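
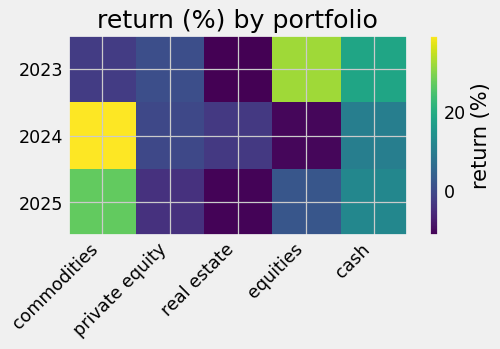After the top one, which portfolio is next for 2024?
Top 3 for 2024: commodities ≈ 40, cash ≈ 10, private equity ≈ 0.

cash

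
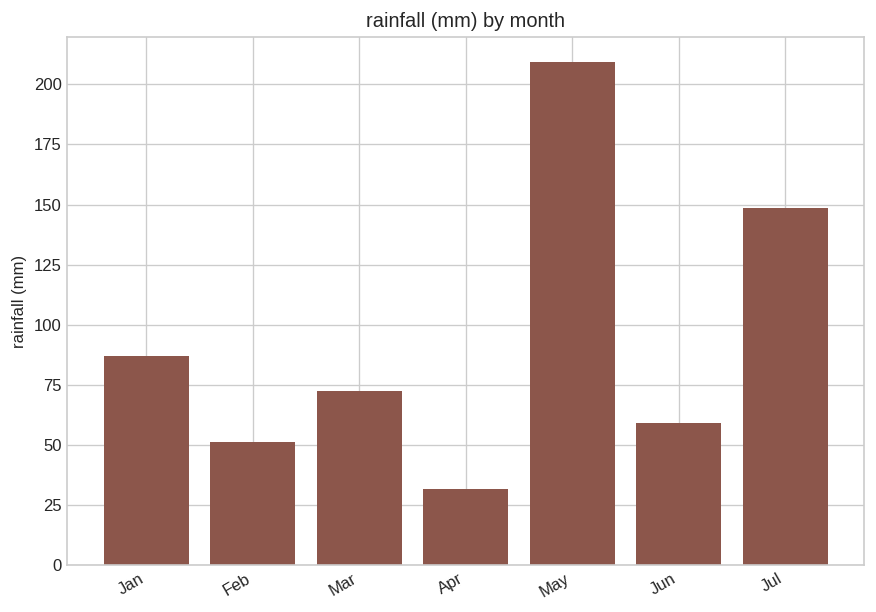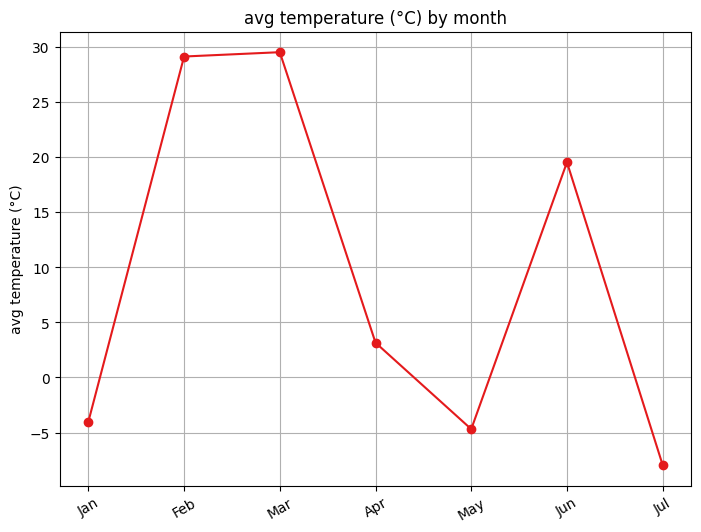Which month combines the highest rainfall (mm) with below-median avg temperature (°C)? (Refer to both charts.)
May

Chart 2 median avg temperature (°C) ≈ 5; below-median months: Jan, May, Jul. Among those, May has the highest rainfall (mm) (≈ 200).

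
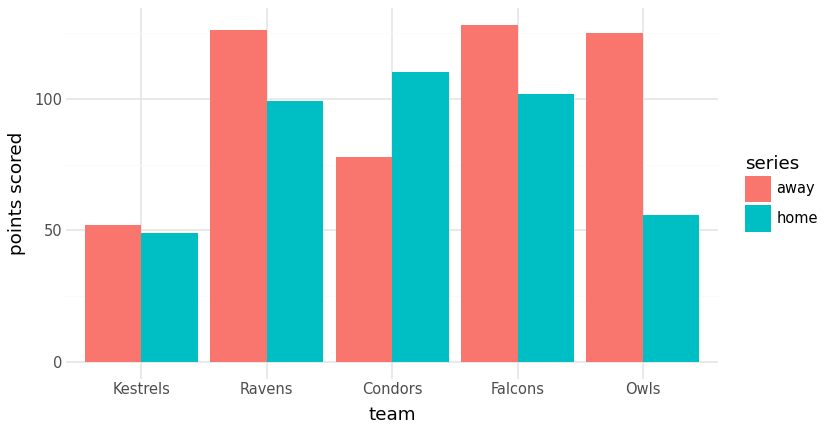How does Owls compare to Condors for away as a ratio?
≈ 1.5×

Owls ≈ 120, Condors ≈ 80; 120/80 ≈ 1.5.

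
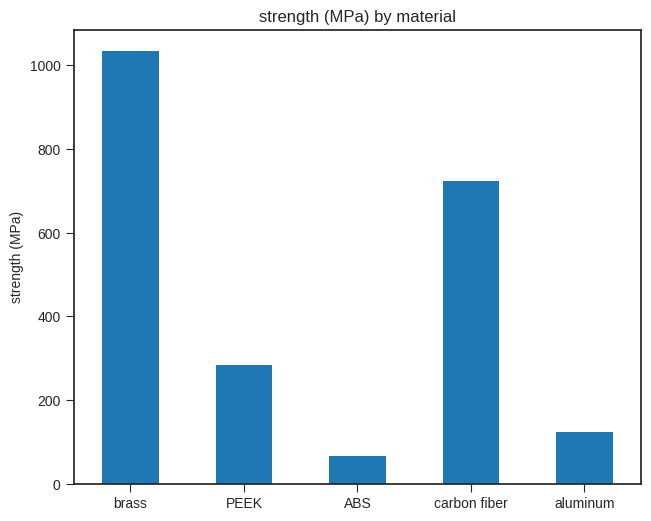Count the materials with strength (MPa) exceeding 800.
Above 800: brass.

1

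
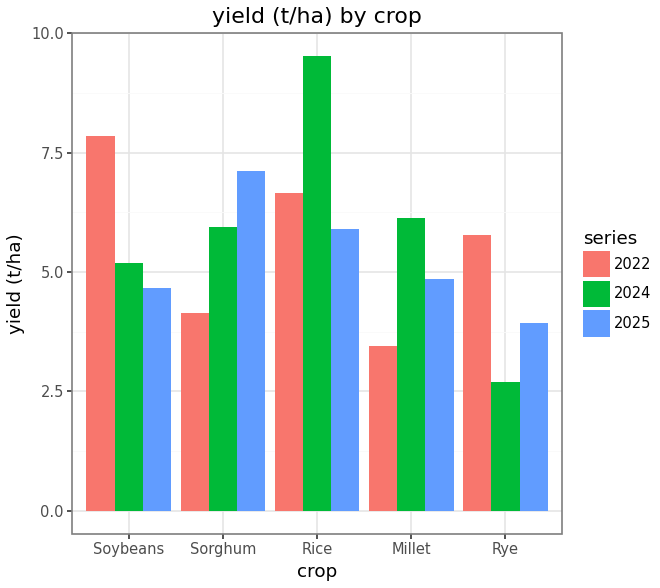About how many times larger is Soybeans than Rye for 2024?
Soybeans ≈ 5, Rye ≈ 3; 5/3 ≈ 1.67.

≈ 1.67×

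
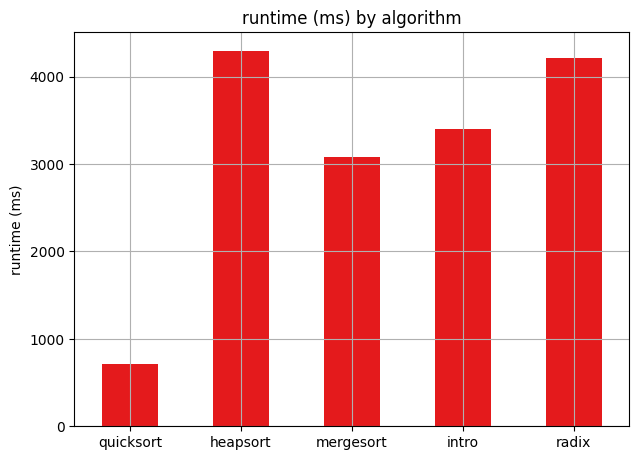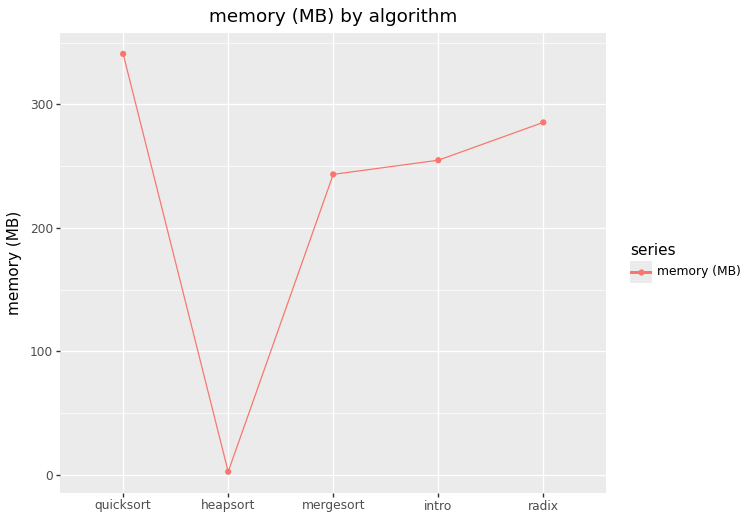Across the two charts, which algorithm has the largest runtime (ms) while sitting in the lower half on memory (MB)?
Chart 2 median memory (MB) ≈ 250; below-median algorithms: heapsort, mergesort. Among those, heapsort has the highest runtime (ms) (≈ 4500).

heapsort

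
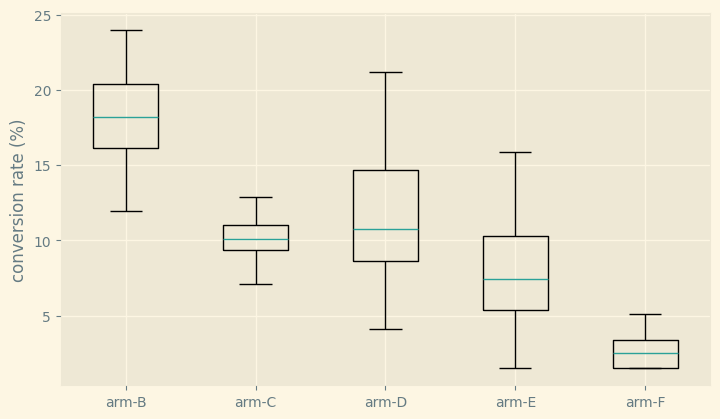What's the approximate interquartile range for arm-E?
Q3 ≈ 10, Q1 ≈ 6; IQR ≈ 4.

≈ 4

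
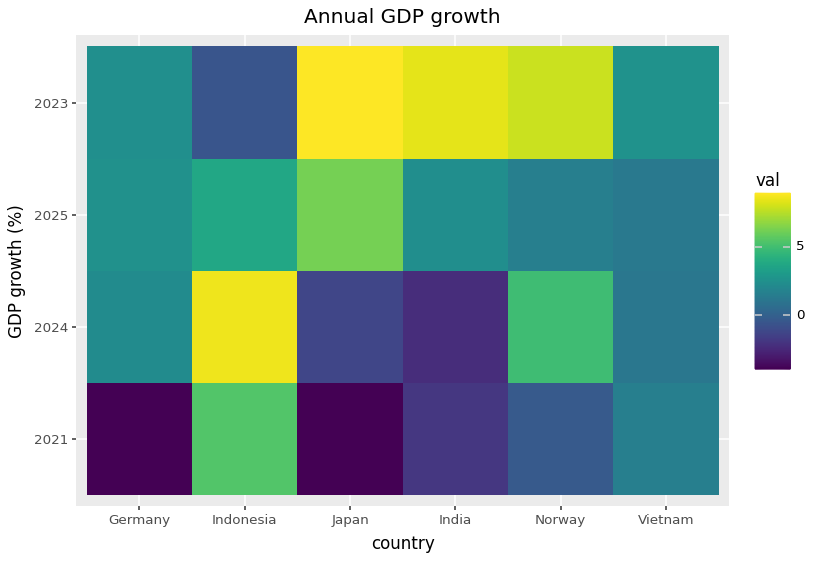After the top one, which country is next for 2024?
Norway

Top 3 for 2024: Indonesia ≈ 8, Norway ≈ 4, Germany ≈ 2.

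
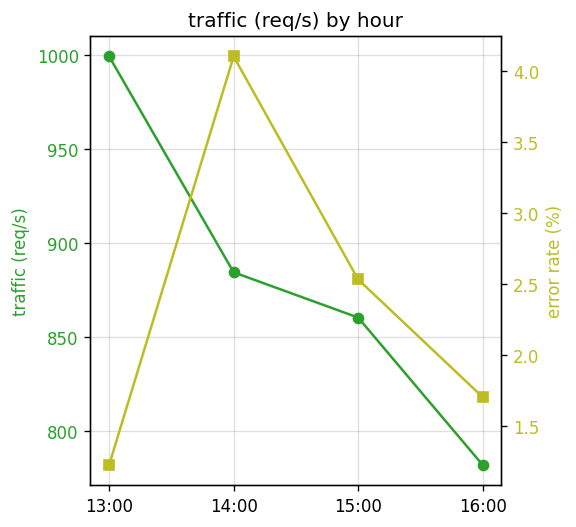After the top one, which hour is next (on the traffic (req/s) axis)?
Top 3 (on the traffic (req/s) axis): 13:00 ≈ 1000, 14:00 ≈ 880, 15:00 ≈ 860.

14:00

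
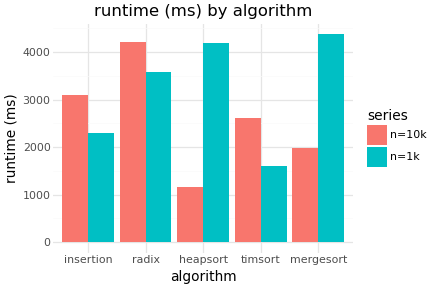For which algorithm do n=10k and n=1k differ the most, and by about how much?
heapsort: n=10k ≈ 1000, n=1k ≈ 4000 → gap ≈ 3000. Next-largest (mergesort) is only ≈ 2500.

heapsort, ≈ 3000 ms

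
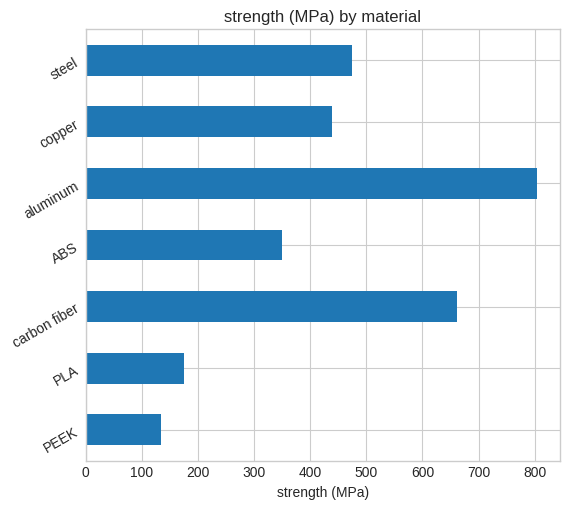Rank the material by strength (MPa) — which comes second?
Top 3: aluminum ≈ 800, carbon fiber ≈ 700, steel ≈ 500.

carbon fiber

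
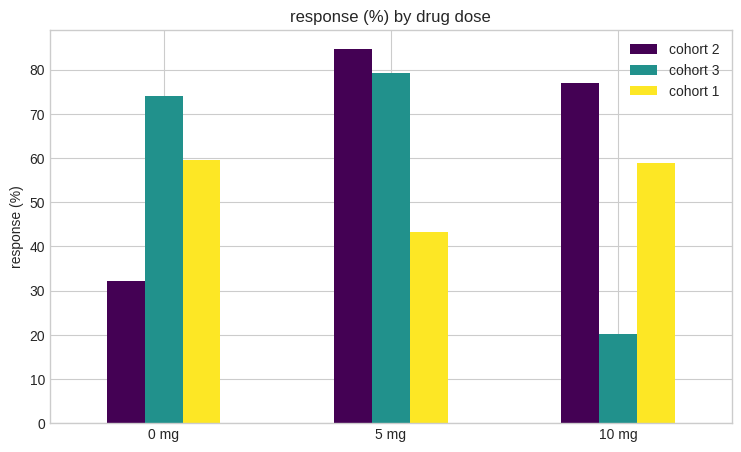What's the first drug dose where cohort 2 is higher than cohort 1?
5 mg

0 mg: cohort 2 ≈ 30 vs cohort 1 ≈ 60 (not yet); 5 mg: cohort 2 ≈ 80 vs cohort 1 ≈ 40 (first crossover).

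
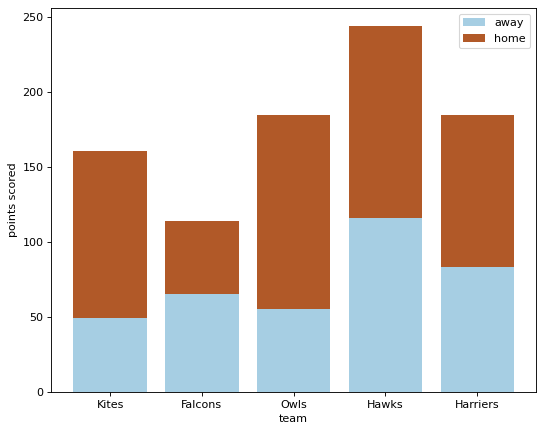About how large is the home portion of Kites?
≈ 100

home top ≈ 150, bottom ≈ 50; segment ≈ 100.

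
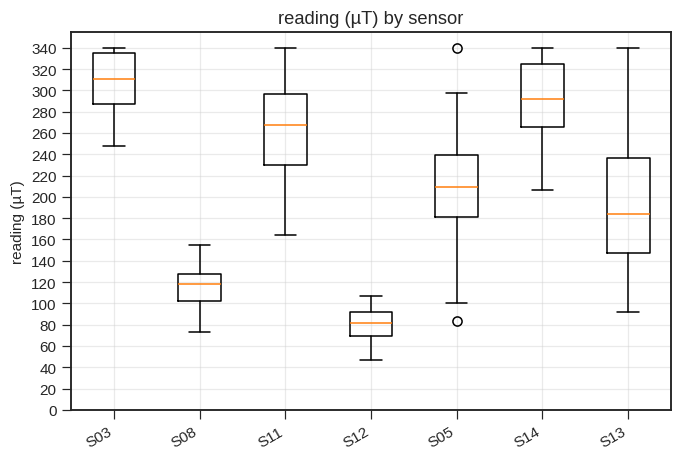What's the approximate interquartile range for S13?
≈ 100

Q3 ≈ 240, Q1 ≈ 140; IQR ≈ 100.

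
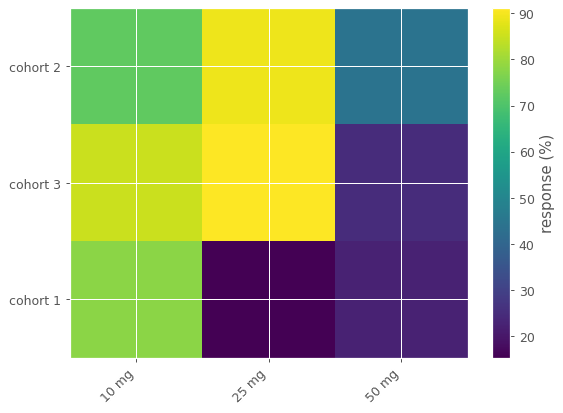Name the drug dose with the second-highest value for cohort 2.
10 mg

Top 3 for cohort 2: 25 mg ≈ 90, 10 mg ≈ 70, 50 mg ≈ 40.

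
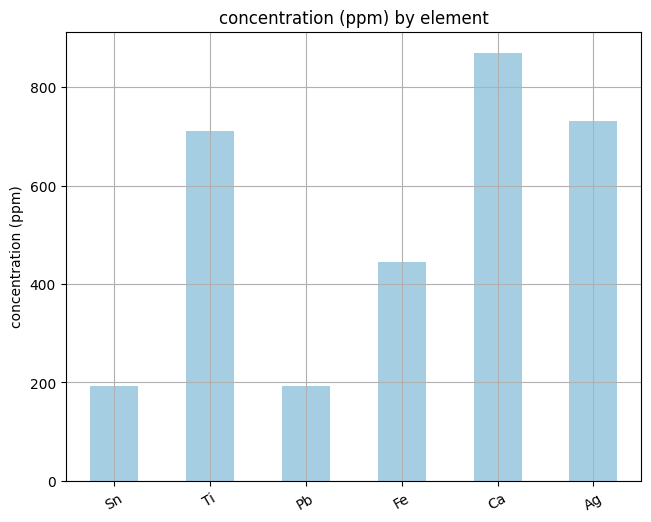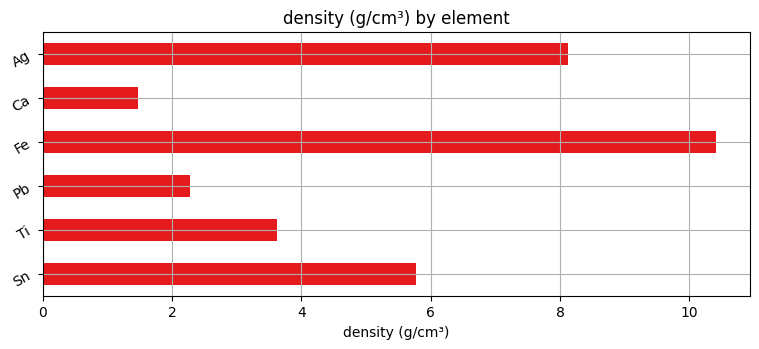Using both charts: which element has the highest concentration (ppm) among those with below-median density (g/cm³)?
Ca

Chart 2 median density (g/cm³) ≈ 5; below-median elements: Ti, Pb, Ca. Among those, Ca has the highest concentration (ppm) (≈ 900).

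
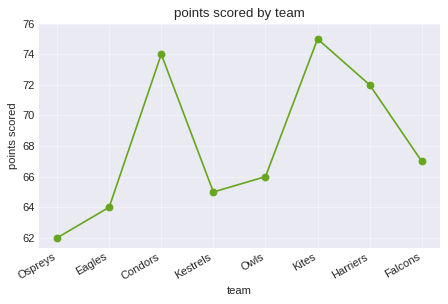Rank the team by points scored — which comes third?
Top 4: Kites ≈ 76, Condors ≈ 74, Harriers ≈ 72, Falcons ≈ 68.

Harriers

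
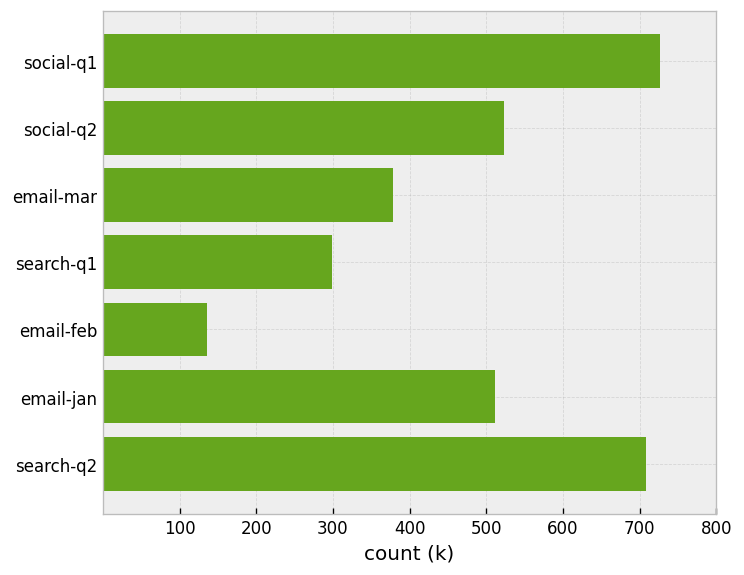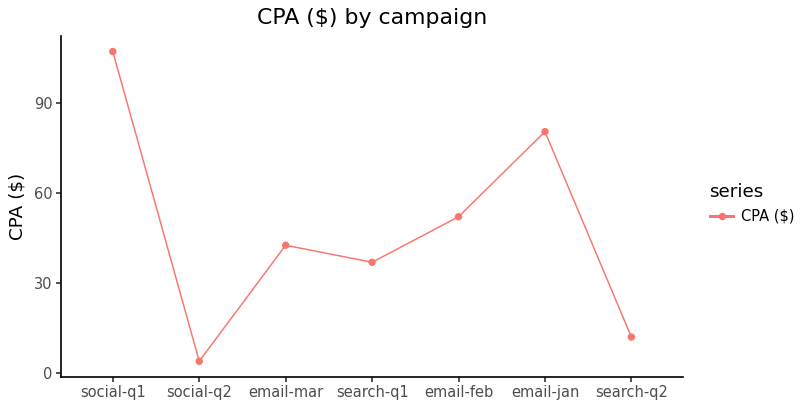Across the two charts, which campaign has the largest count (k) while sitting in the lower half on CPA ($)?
Chart 2 median CPA ($) ≈ 40; below-median campaigns: social-q2, search-q1, search-q2. Among those, search-q2 has the highest count (k) (≈ 700).

search-q2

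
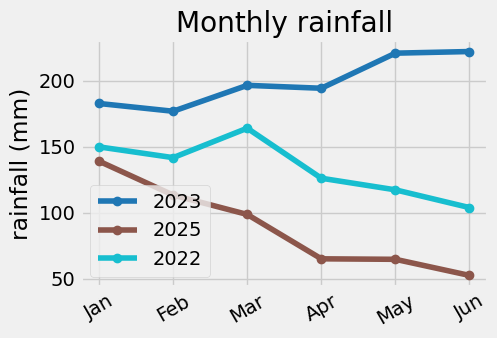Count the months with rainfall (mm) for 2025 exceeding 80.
Above 80: Jan, Feb, Mar.

3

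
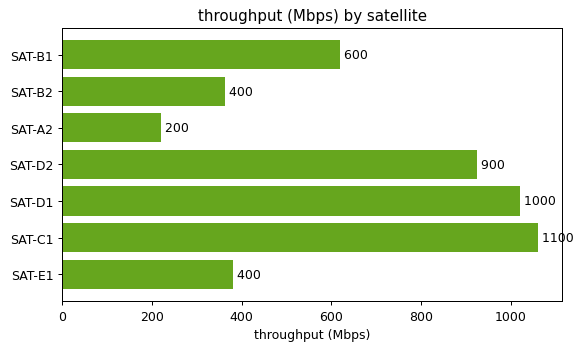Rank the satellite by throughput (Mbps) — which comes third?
Top 4: SAT-C1 ≈ 1100, SAT-D1 ≈ 1000, SAT-D2 ≈ 900, SAT-B1 ≈ 600.

SAT-D2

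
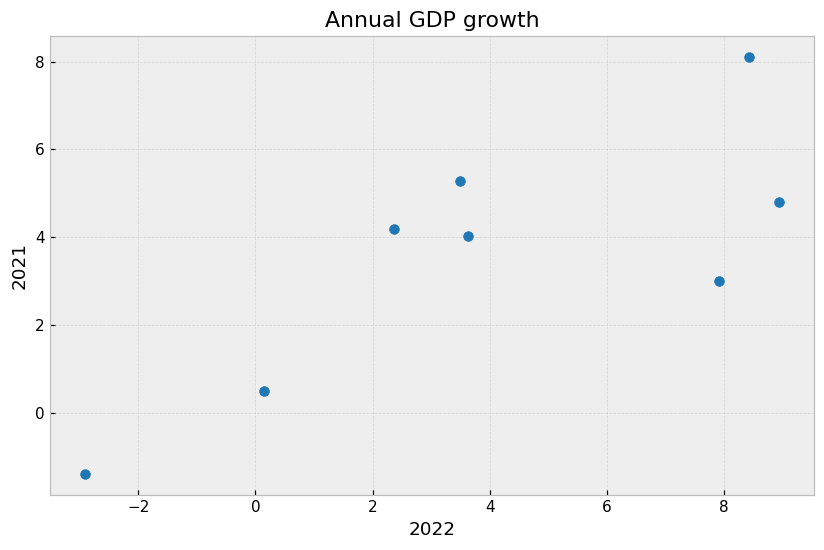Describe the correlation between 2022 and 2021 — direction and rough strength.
positive, strong

Points are positively correlated; strong (|r| ≈ 0.8).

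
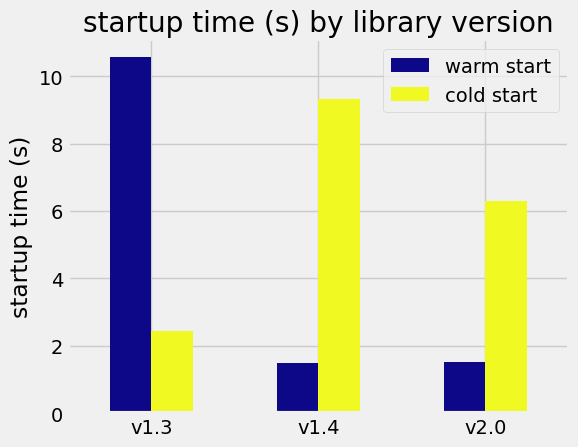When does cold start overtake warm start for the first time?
v1.3: cold start ≈ 2 vs warm start ≈ 11 (not yet); v1.4: cold start ≈ 9 vs warm start ≈ 1 (first crossover).

v1.4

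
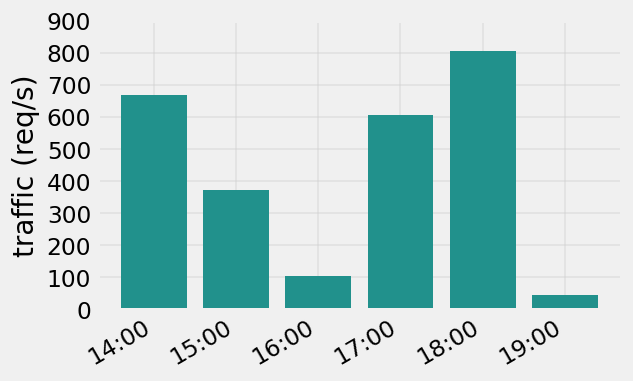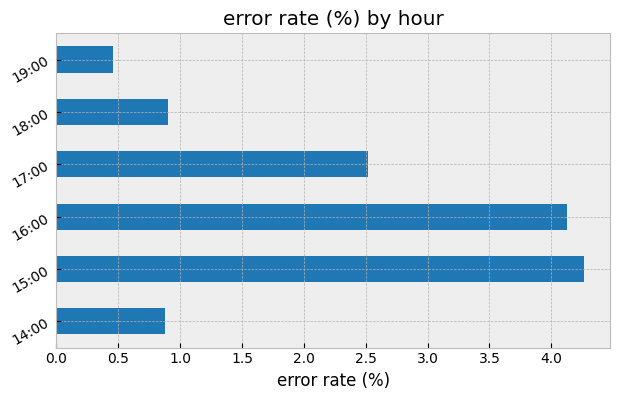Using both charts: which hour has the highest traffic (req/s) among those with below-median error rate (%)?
Chart 2 median error rate (%) ≈ 1.5; below-median hours: 14:00, 18:00, 19:00. Among those, 18:00 has the highest traffic (req/s) (≈ 800).

18:00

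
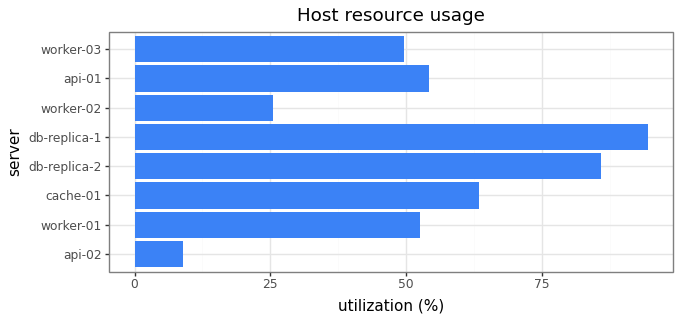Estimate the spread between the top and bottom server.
Max db-replica-1 ≈ 90, min api-02 ≈ 10; range ≈ 80.

≈ 80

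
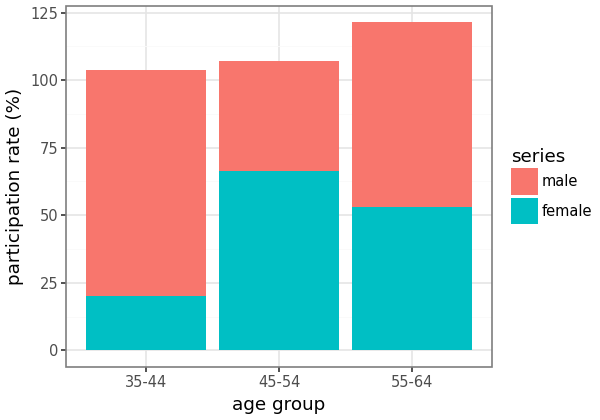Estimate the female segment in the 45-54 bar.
≈ 60

female top ≈ 60, bottom ≈ 0; segment ≈ 60.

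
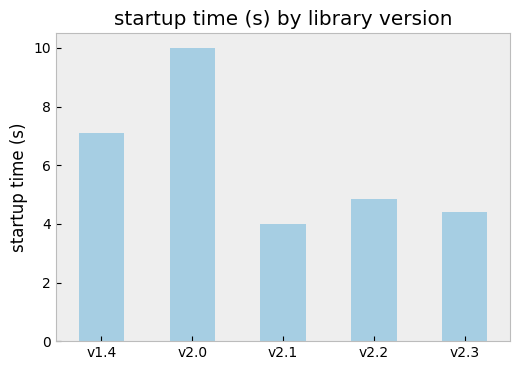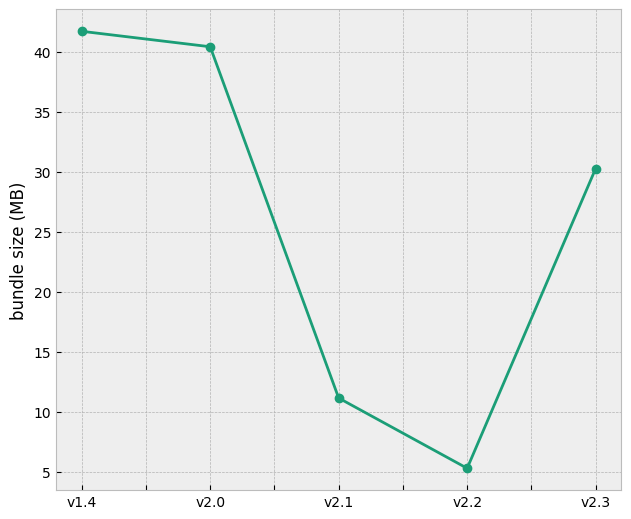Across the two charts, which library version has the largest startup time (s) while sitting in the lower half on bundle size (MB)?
Chart 2 median bundle size (MB) ≈ 30; below-median library versions: v2.1, v2.2. Among those, v2.2 has the highest startup time (s) (≈ 5).

v2.2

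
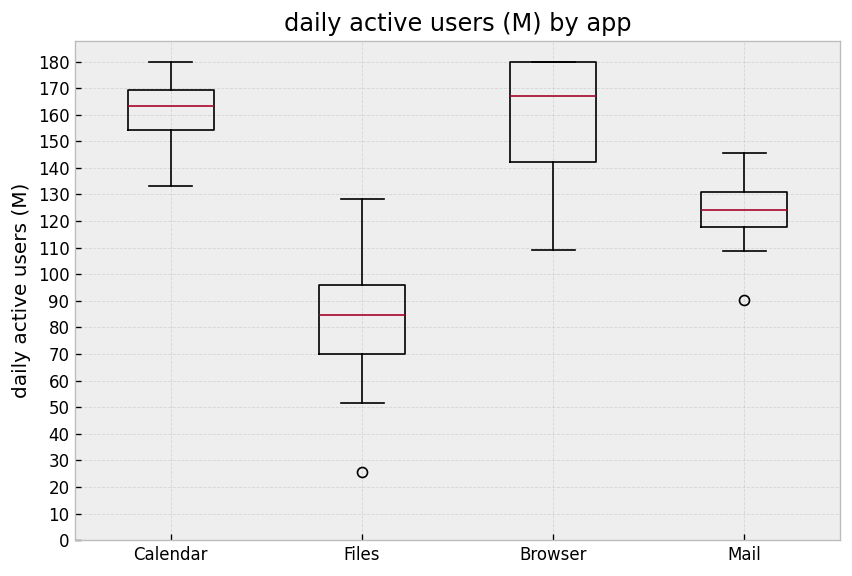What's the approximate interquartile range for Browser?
≈ 40

Q3 ≈ 180, Q1 ≈ 140; IQR ≈ 40.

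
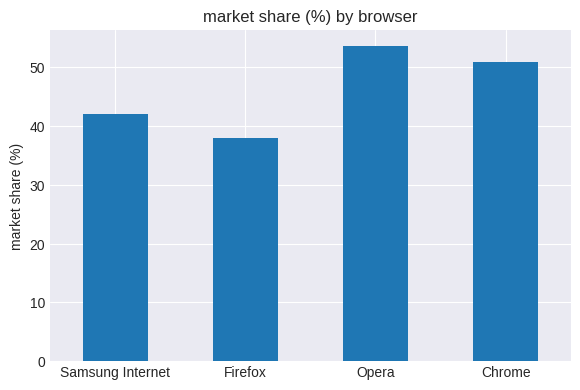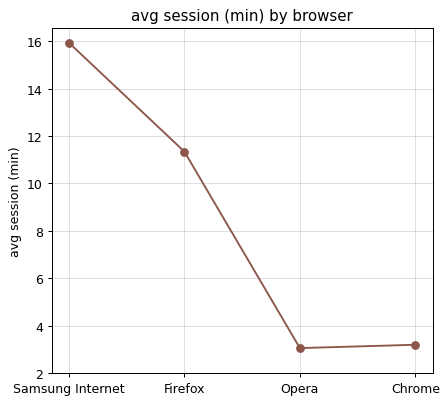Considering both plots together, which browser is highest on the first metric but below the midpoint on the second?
Opera

Chart 2 median avg session (min) ≈ 8; below-median browsers: Opera, Chrome. Among those, Opera has the highest market share (%) (≈ 55).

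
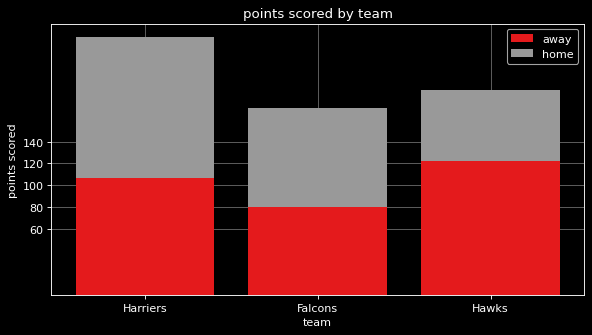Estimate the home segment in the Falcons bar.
≈ 100

home top ≈ 180, bottom ≈ 80; segment ≈ 100.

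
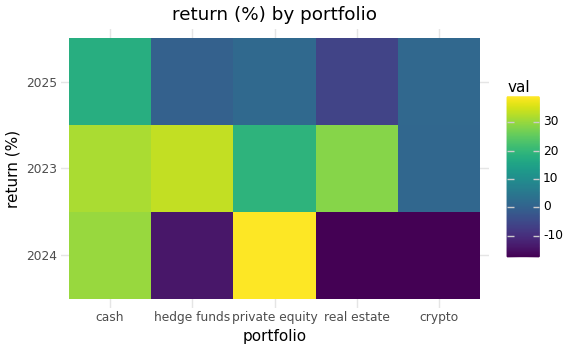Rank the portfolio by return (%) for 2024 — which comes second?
Top 3 for 2024: private equity ≈ 40, cash ≈ 30, hedge funds ≈ -15.

cash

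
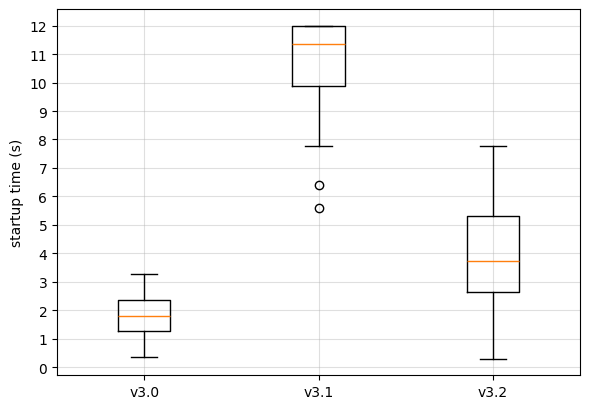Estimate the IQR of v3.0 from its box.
Q3 ≈ 2, Q1 ≈ 1; IQR ≈ 1.

≈ 1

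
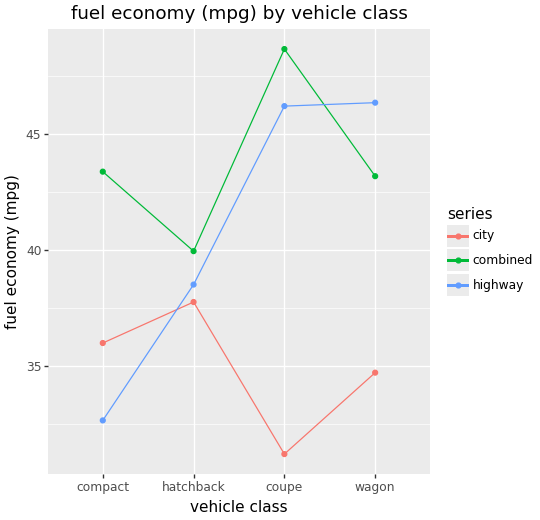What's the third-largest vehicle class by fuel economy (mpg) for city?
Top 4 for city: hatchback ≈ 38, compact ≈ 36, wagon ≈ 34, coupe ≈ 32.

wagon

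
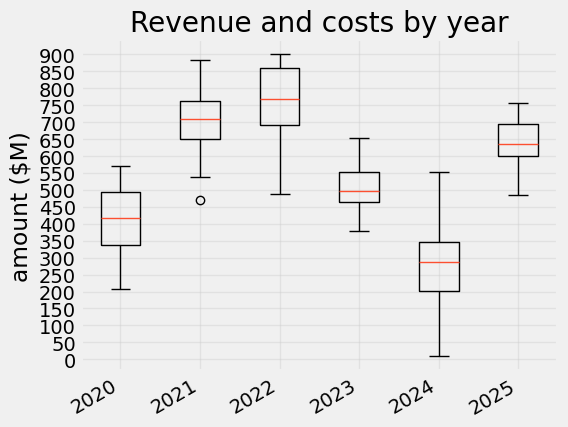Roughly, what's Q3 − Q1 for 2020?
Q3 ≈ 500, Q1 ≈ 350; IQR ≈ 150.

≈ 150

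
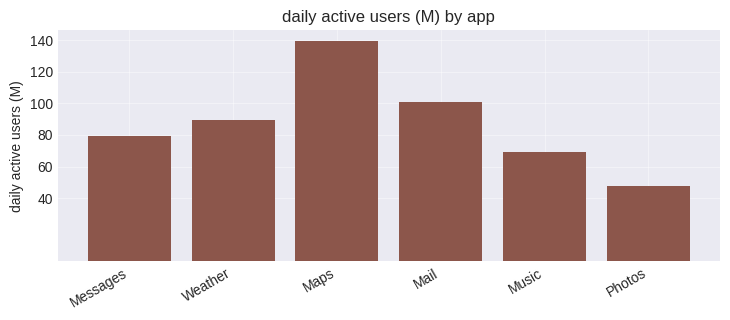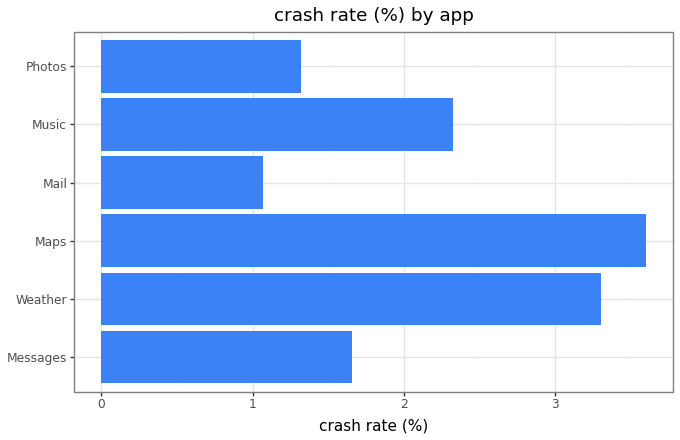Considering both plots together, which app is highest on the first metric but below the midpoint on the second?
Chart 2 median crash rate (%) ≈ 2; below-median apps: Messages, Mail, Photos. Among those, Mail has the highest daily active users (M) (≈ 100).

Mail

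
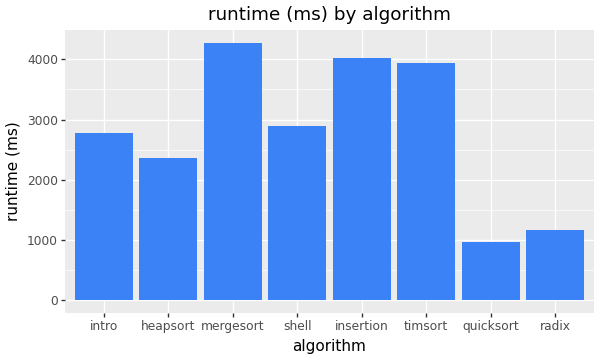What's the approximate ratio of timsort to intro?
timsort ≈ 4000, intro ≈ 3000; 4000/3000 ≈ 1.33.

≈ 1.33×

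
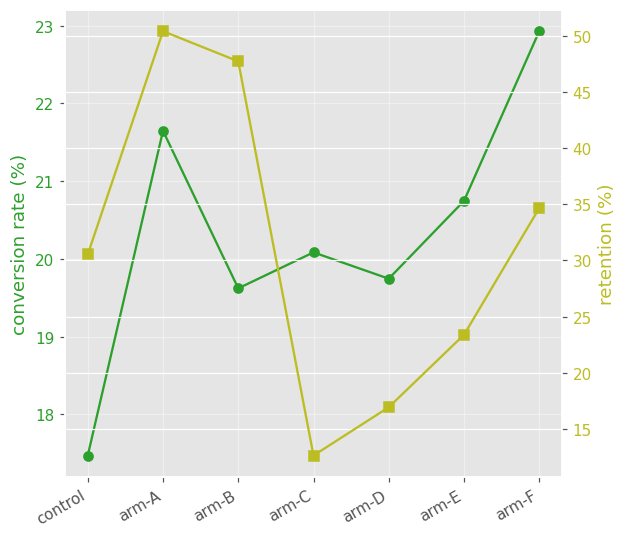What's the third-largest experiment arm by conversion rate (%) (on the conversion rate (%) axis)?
arm-E

Top 4 (on the conversion rate (%) axis): arm-F ≈ 23.0, arm-A ≈ 21.5, arm-E ≈ 20.5, arm-C ≈ 20.0.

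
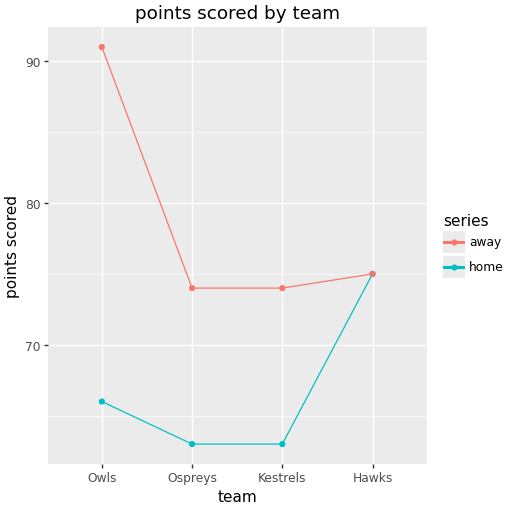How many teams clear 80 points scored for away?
Above 80: Owls.

1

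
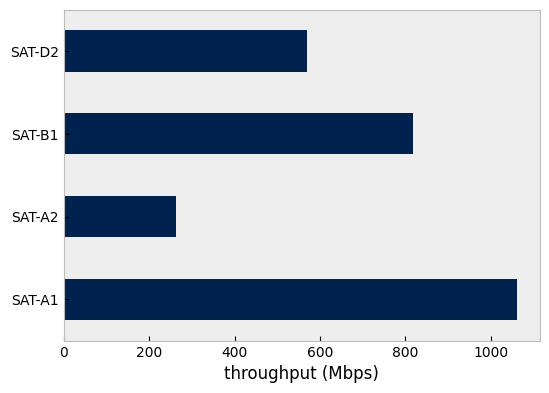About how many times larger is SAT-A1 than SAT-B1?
SAT-A1 ≈ 1100, SAT-B1 ≈ 800; 1100/800 ≈ 1.38.

≈ 1.38×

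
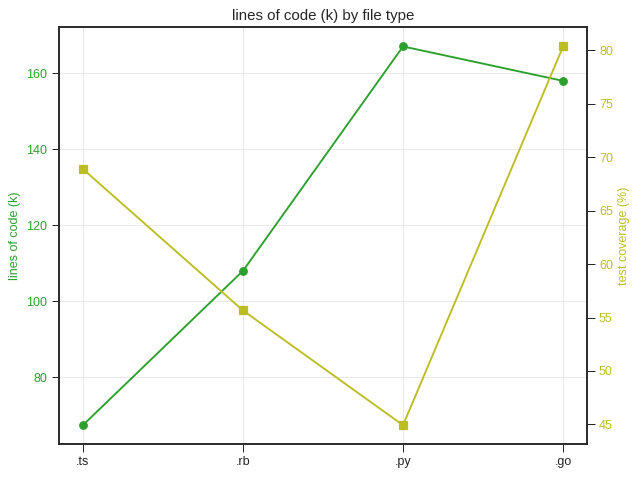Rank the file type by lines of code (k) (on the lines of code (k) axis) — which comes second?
.go

Top 3 (on the lines of code (k) axis): .py ≈ 170, .go ≈ 160, .rb ≈ 110.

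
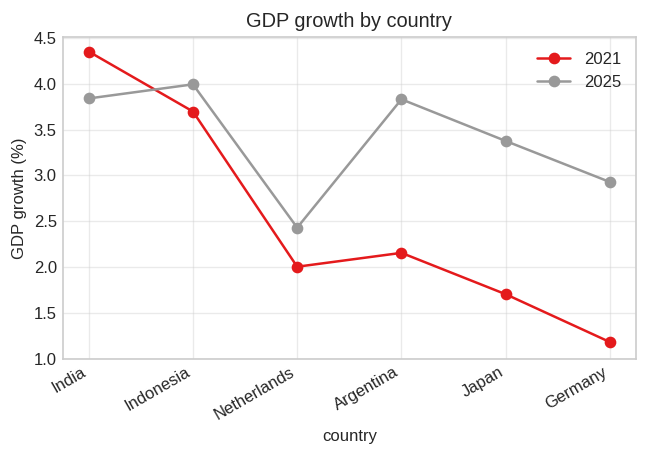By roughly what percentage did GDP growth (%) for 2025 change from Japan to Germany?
Japan ≈ 3.5, Germany ≈ 3.0; (3.0 − 3.5) / 3.5 ≈ -14.3%.

≈ -14.3%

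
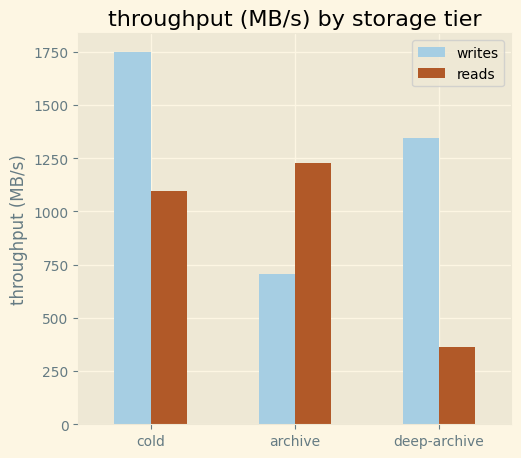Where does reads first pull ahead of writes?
archive

cold: reads ≈ 1000 vs writes ≈ 1800 (not yet); archive: reads ≈ 1200 vs writes ≈ 800 (first crossover).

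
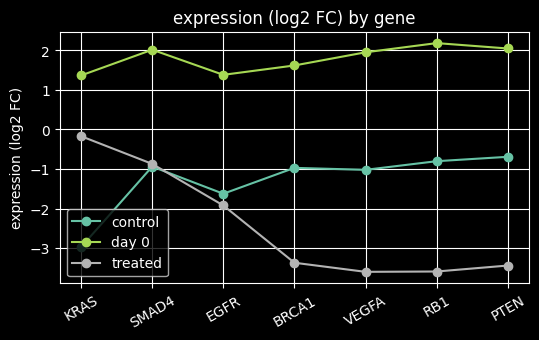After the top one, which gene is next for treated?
SMAD4

Top 3 for treated: KRAS ≈ 0.0, SMAD4 ≈ -1.0, EGFR ≈ -2.0.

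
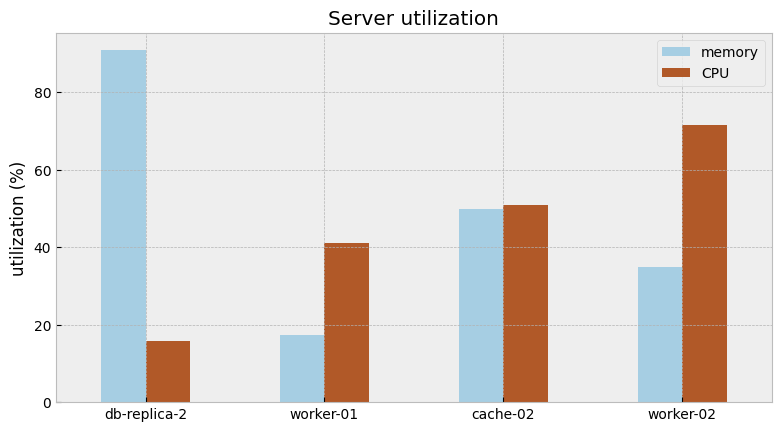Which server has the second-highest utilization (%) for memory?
cache-02

Top 3 for memory: db-replica-2 ≈ 90, cache-02 ≈ 50, worker-02 ≈ 30.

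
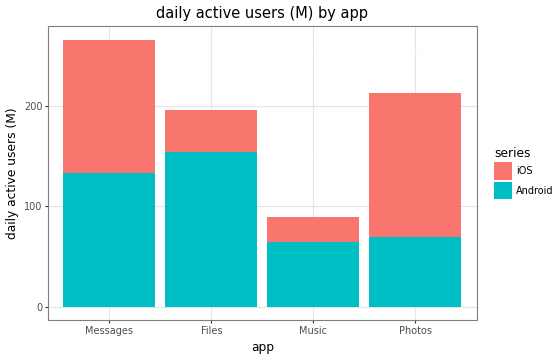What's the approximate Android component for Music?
≈ 75

Android top ≈ 75, bottom ≈ 0; segment ≈ 75.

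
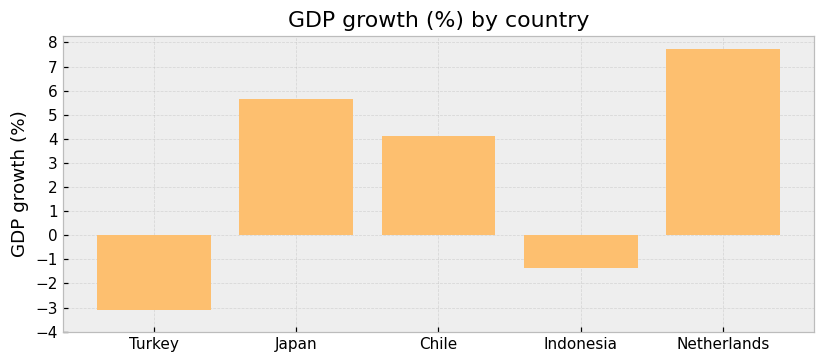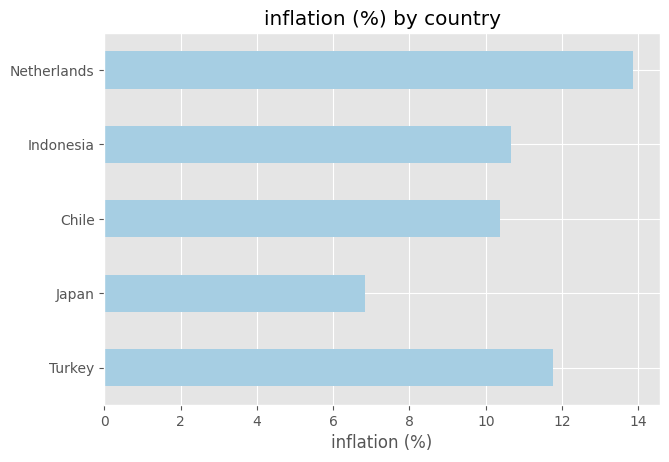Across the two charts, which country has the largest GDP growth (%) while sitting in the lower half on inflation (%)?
Chart 2 median inflation (%) ≈ 10; below-median countries: Japan, Chile. Among those, Japan has the highest GDP growth (%) (≈ 6).

Japan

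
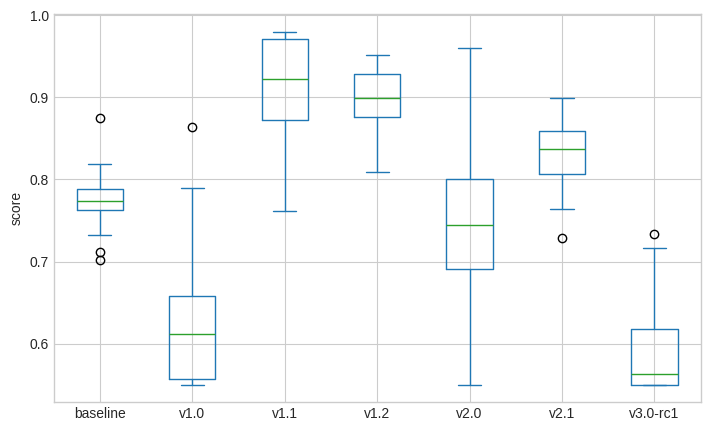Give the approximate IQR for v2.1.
≈ 0.05

Q3 ≈ 0.85, Q1 ≈ 0.80; IQR ≈ 0.05.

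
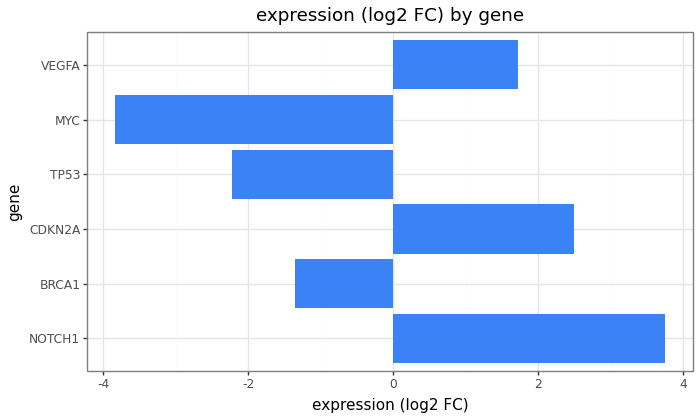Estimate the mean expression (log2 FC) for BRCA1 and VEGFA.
(-1 + 2) / 2 ≈ 0.

≈ 0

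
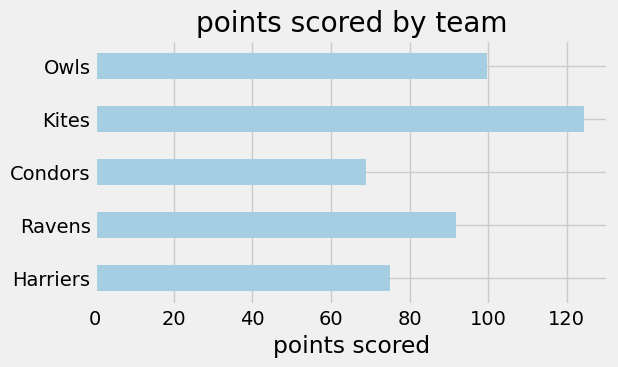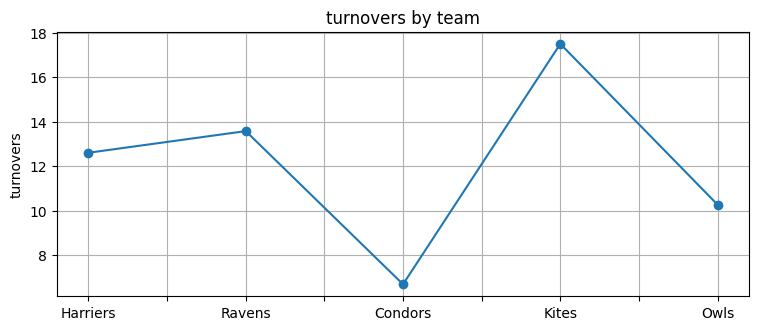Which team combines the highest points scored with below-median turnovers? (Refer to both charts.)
Chart 2 median turnovers ≈ 12; below-median teams: Condors, Owls. Among those, Owls has the highest points scored (≈ 100).

Owls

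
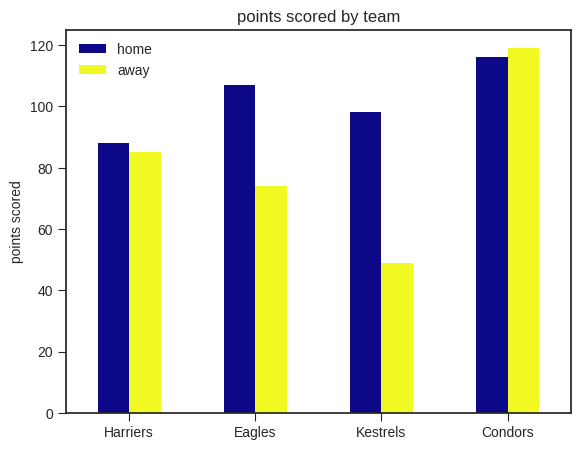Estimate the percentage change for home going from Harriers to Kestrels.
Harriers ≈ 90, Kestrels ≈ 100; (100 − 90) / 90 ≈ +11.1%.

≈ +11.1%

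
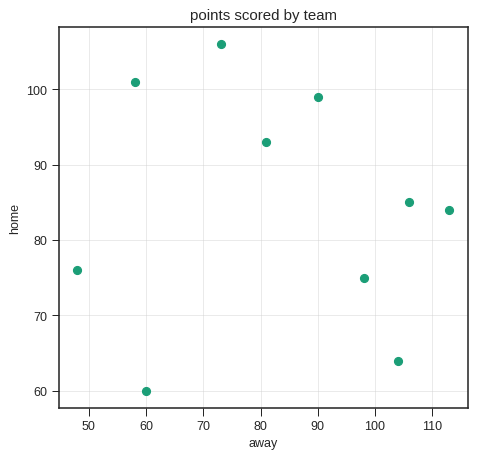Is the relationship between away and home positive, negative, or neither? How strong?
no clear correlation

Points are roughly uncorrelated; weak (|r| ≈ 0.1).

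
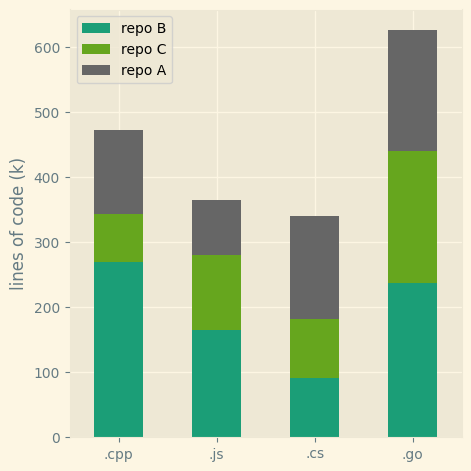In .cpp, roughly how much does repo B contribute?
repo B top ≈ 300, bottom ≈ 0; segment ≈ 300.

≈ 300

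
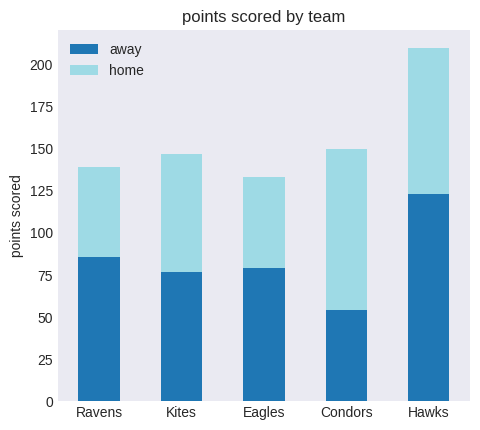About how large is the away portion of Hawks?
away top ≈ 120, bottom ≈ 0; segment ≈ 120.

≈ 120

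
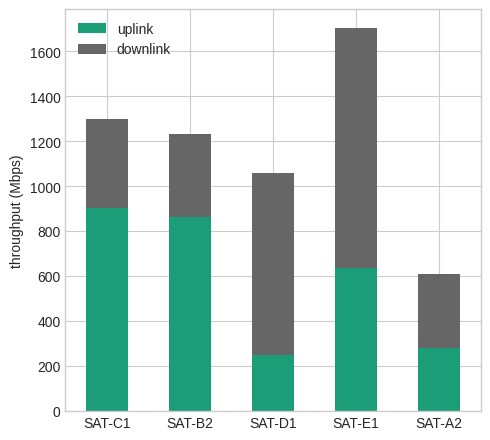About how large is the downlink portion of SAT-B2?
downlink top ≈ 1200, bottom ≈ 800; segment ≈ 400.

≈ 400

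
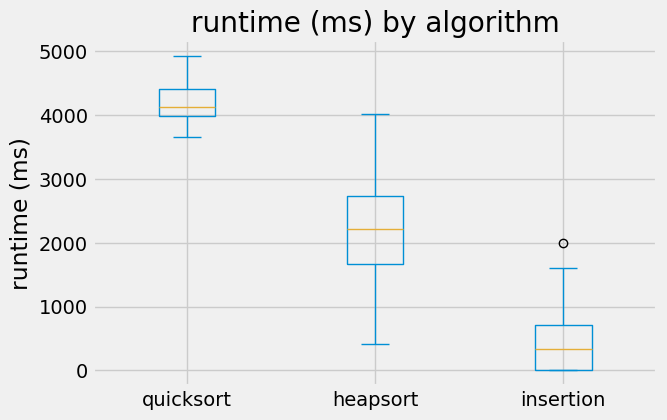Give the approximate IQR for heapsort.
Q3 ≈ 2500, Q1 ≈ 1500; IQR ≈ 1000.

≈ 1000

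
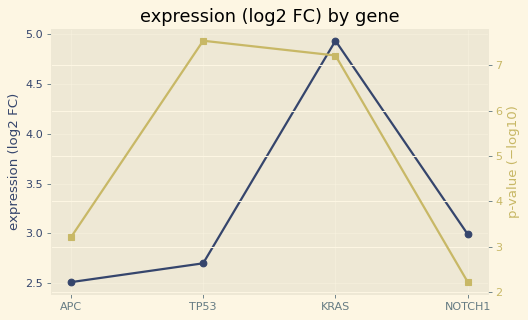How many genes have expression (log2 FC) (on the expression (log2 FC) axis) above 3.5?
1

Above 3.5: KRAS.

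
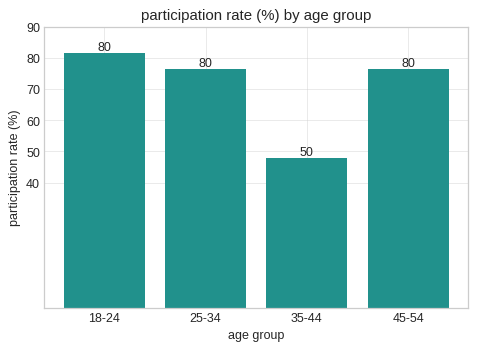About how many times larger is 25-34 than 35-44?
≈ 1.6×

25-34 ≈ 80, 35-44 ≈ 50; 80/50 ≈ 1.6.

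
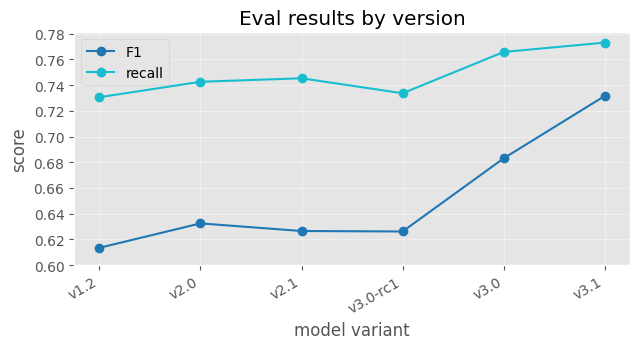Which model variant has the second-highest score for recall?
Top 3 for recall: v3.1 ≈ 0.78, v3.0 ≈ 0.76, v2.1 ≈ 0.74.

v3.0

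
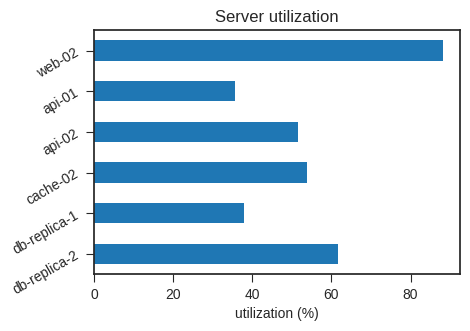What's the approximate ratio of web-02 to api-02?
web-02 ≈ 90, api-02 ≈ 50; 90/50 ≈ 1.8.

≈ 1.8×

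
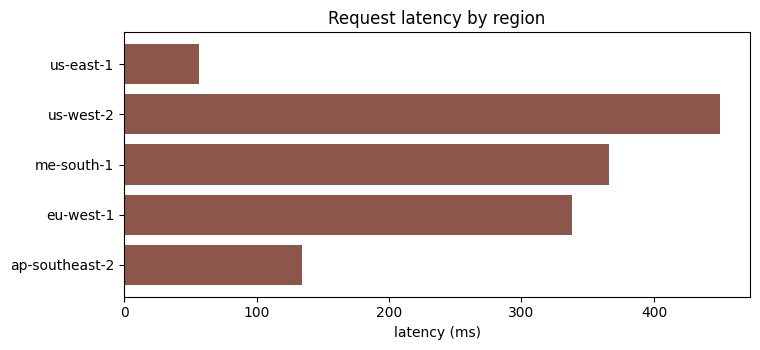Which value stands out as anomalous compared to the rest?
us-east-1

us-east-1 ≈ 50; the rest sit between ≈ 150 and ≈ 450.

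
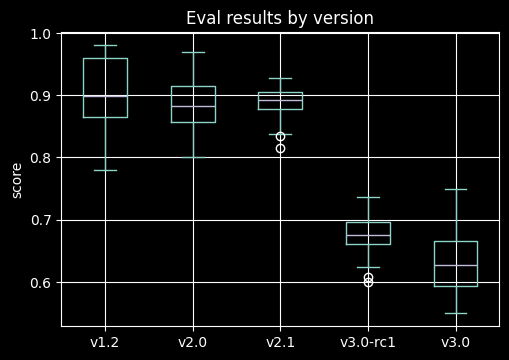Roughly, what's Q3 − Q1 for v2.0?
≈ 0.05

Q3 ≈ 0.90, Q1 ≈ 0.85; IQR ≈ 0.05.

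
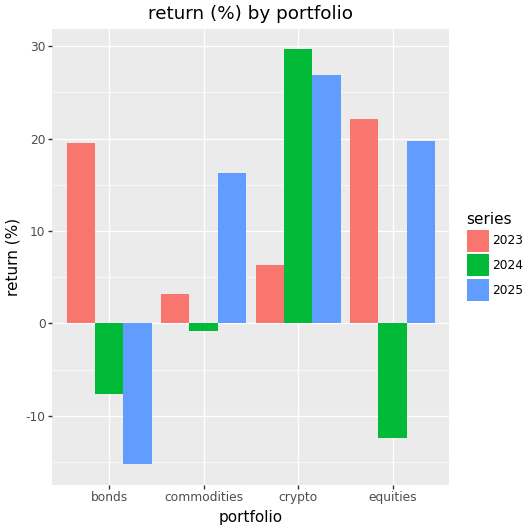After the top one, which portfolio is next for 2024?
commodities

Top 3 for 2024: crypto ≈ 30, commodities ≈ 0, bonds ≈ -10.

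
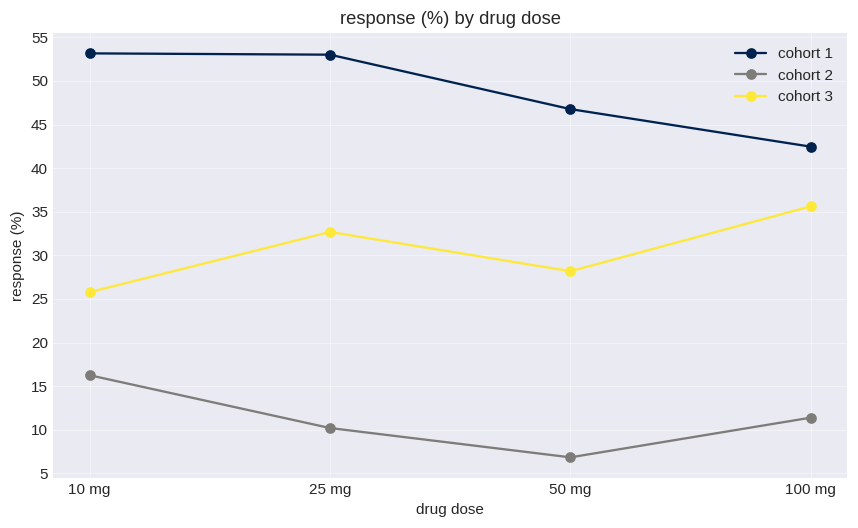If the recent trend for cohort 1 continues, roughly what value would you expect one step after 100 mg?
≈ 32.5

Last three: 55, 45, 40 → slope ≈ -7.5/step → next ≈ 32.5.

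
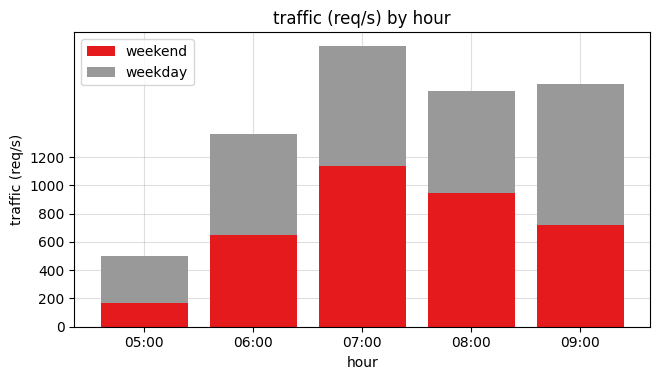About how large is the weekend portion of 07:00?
≈ 1200

weekend top ≈ 1200, bottom ≈ 0; segment ≈ 1200.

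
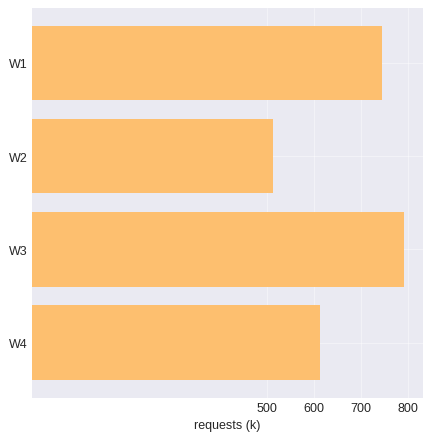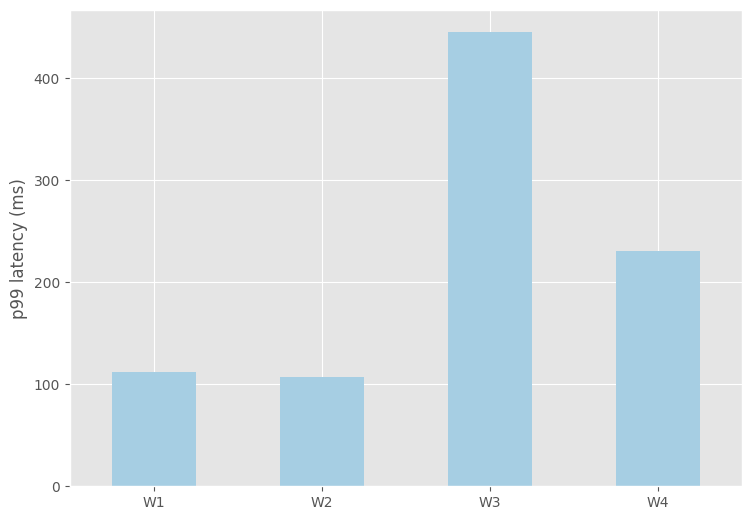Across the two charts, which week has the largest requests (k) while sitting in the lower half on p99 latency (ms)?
W1

Chart 2 median p99 latency (ms) ≈ 150; below-median weeks: W1, W2. Among those, W1 has the highest requests (k) (≈ 700).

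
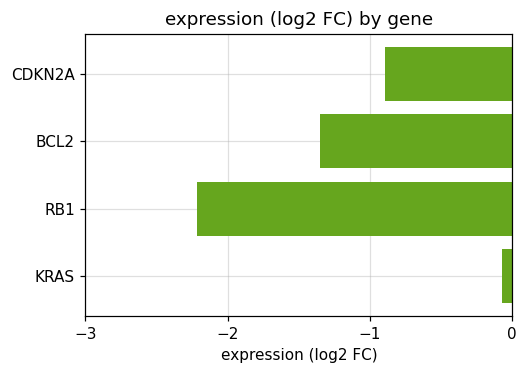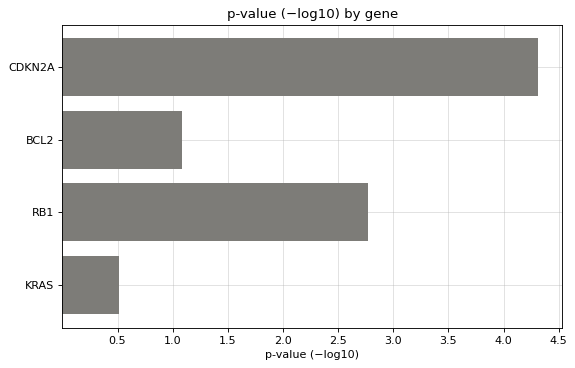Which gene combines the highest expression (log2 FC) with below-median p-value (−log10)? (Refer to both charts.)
KRAS

Chart 2 median p-value (−log10) ≈ 2; below-median genes: BCL2, KRAS. Among those, KRAS has the highest expression (log2 FC) (≈ 0).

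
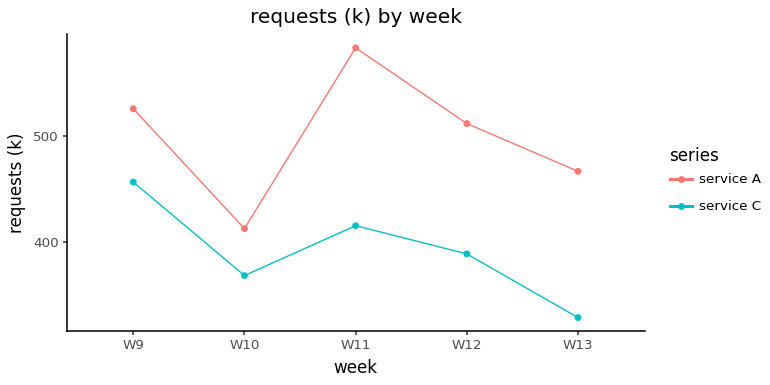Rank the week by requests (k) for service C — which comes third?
W12

Top 4 for service C: W9 ≈ 450, W11 ≈ 425, W12 ≈ 400, W10 ≈ 375.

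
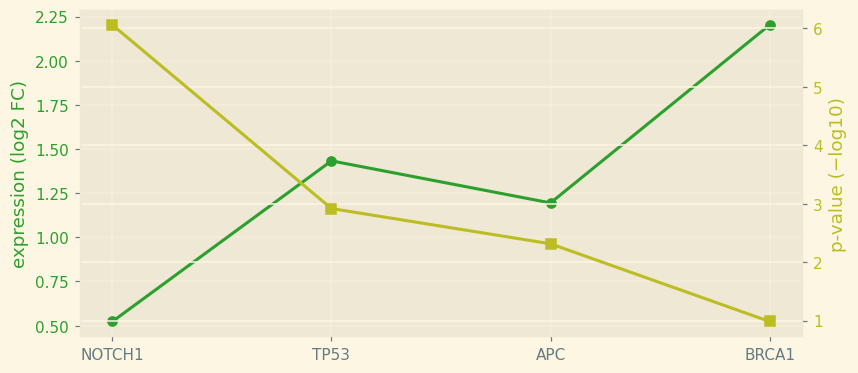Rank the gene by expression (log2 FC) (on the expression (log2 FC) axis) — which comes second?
TP53

Top 3 (on the expression (log2 FC) axis): BRCA1 ≈ 2.2, TP53 ≈ 1.4, APC ≈ 1.2.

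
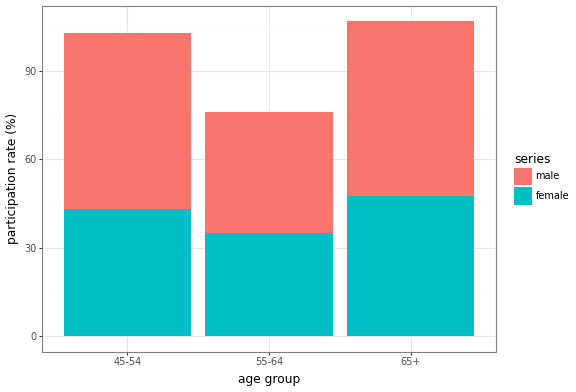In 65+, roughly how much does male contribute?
≈ 60

male top ≈ 110, bottom ≈ 50; segment ≈ 60.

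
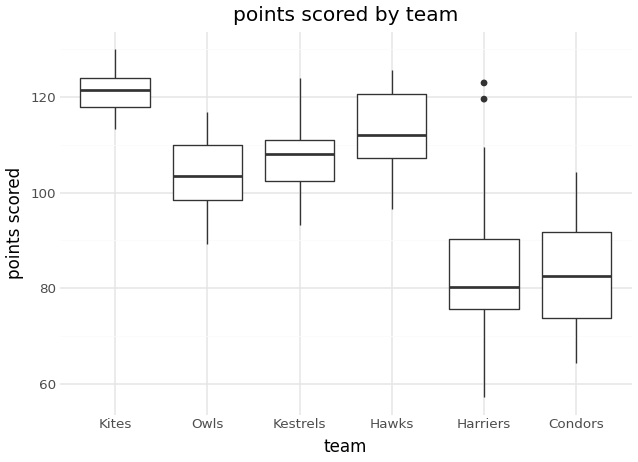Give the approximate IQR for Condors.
≈ 15

Q3 ≈ 90, Q1 ≈ 75; IQR ≈ 15.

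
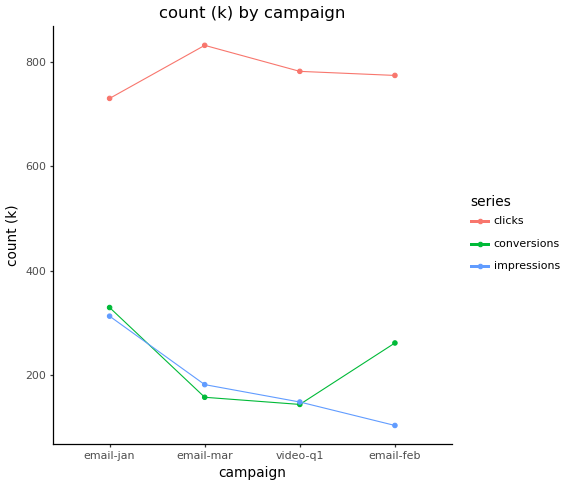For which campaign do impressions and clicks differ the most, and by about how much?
email-feb: impressions ≈ 100, clicks ≈ 800 → gap ≈ 700. Next-largest (email-mar) is only ≈ 600.

email-feb, ≈ 700 k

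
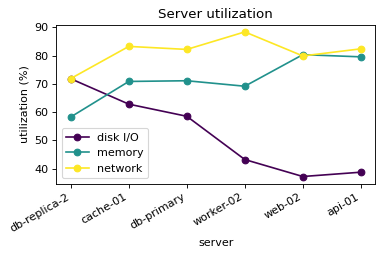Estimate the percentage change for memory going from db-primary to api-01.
db-primary ≈ 70, api-01 ≈ 80; (80 − 70) / 70 ≈ +14.3%.

≈ +14.3%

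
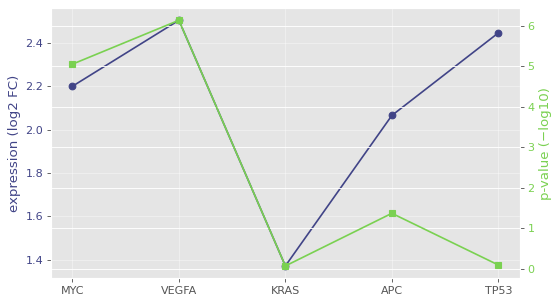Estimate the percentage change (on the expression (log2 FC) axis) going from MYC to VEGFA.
≈ +13.6%

MYC ≈ 2.2, VEGFA ≈ 2.5; (2.5 − 2.2) / 2.2 ≈ +13.6%.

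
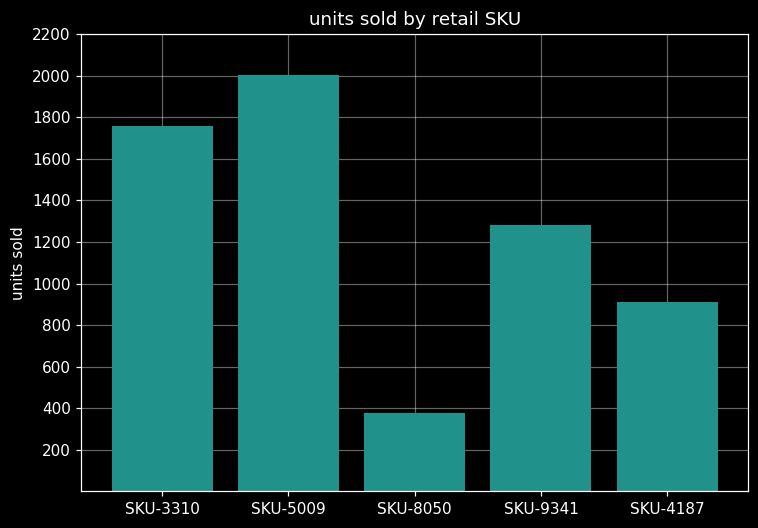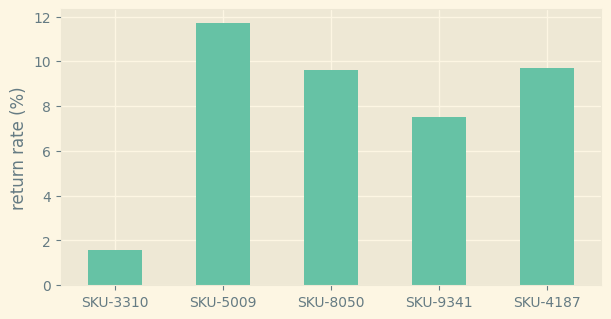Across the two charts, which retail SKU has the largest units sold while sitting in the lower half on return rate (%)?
Chart 2 median return rate (%) ≈ 10; below-median retail SKUs: SKU-3310, SKU-9341. Among those, SKU-3310 has the highest units sold (≈ 1800).

SKU-3310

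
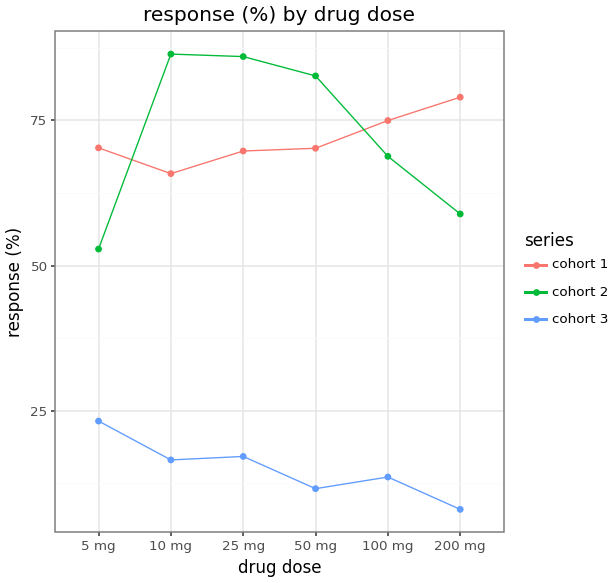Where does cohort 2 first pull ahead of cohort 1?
10 mg

5 mg: cohort 2 ≈ 50 vs cohort 1 ≈ 70 (not yet); 10 mg: cohort 2 ≈ 90 vs cohort 1 ≈ 70 (first crossover).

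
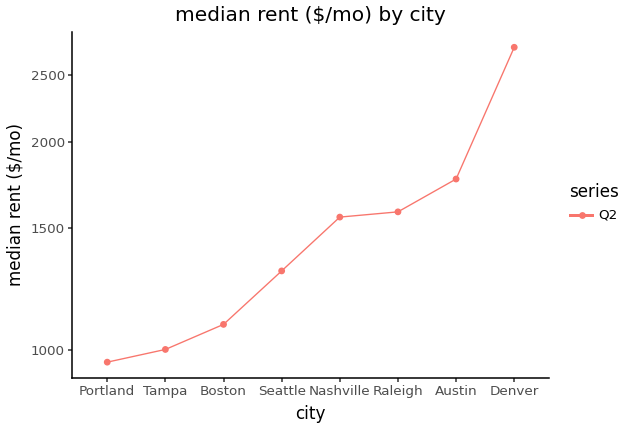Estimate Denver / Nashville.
≈ 1.75×

Denver ≈ 2800, Nashville ≈ 1600; 2800/1600 ≈ 1.75.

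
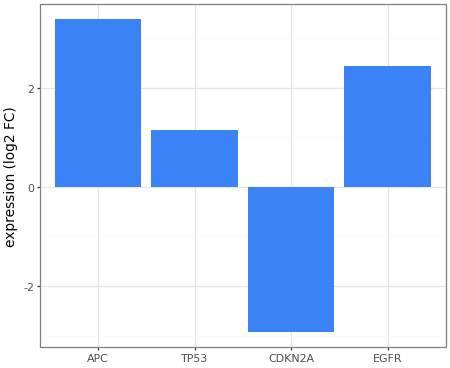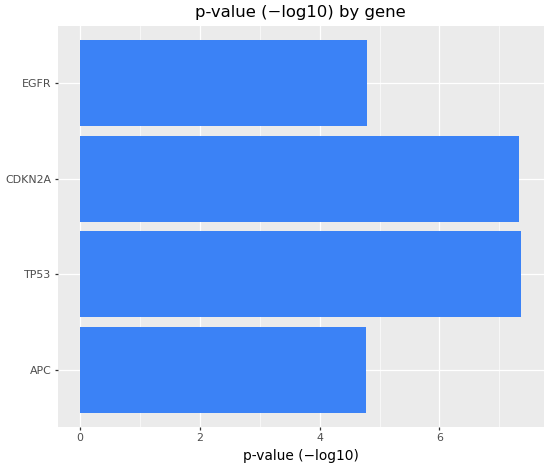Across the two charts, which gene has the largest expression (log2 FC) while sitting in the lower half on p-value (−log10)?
APC

Chart 2 median p-value (−log10) ≈ 6; below-median genes: APC, EGFR. Among those, APC has the highest expression (log2 FC) (≈ 3.5).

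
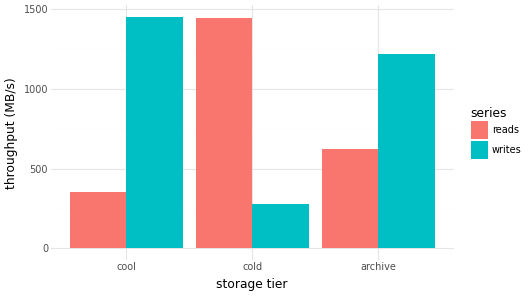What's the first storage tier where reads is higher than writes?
cool: reads ≈ 400 vs writes ≈ 1400 (not yet); cold: reads ≈ 1400 vs writes ≈ 200 (first crossover).

cold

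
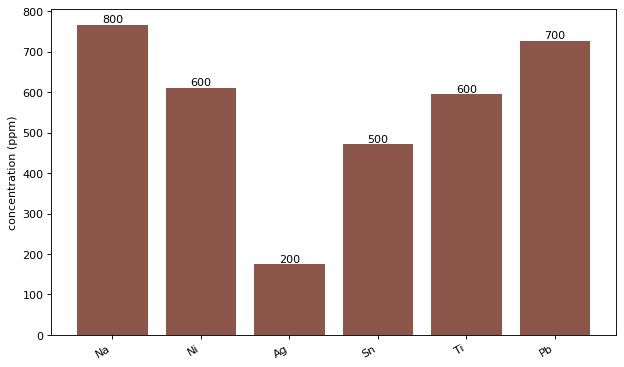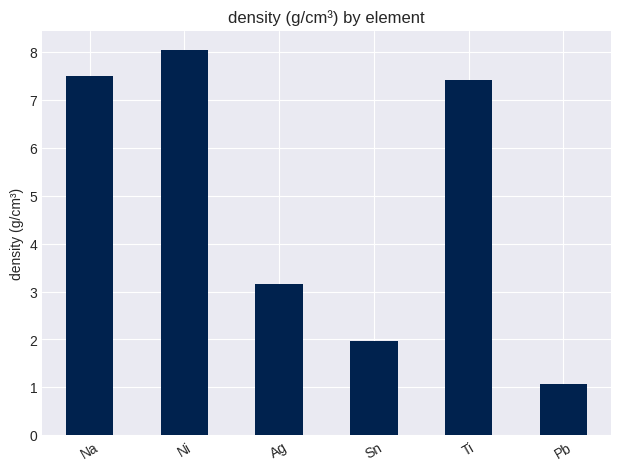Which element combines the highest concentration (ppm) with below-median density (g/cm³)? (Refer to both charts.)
Chart 2 median density (g/cm³) ≈ 5; below-median elements: Ag, Sn, Pb. Among those, Pb has the highest concentration (ppm) (≈ 700).

Pb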